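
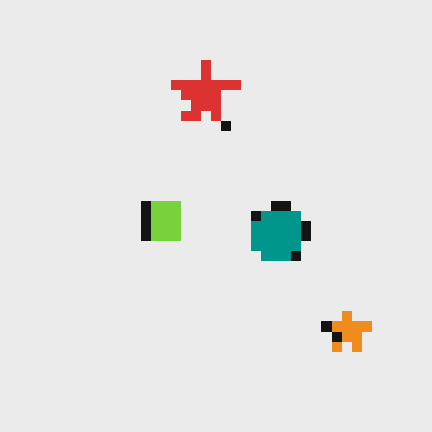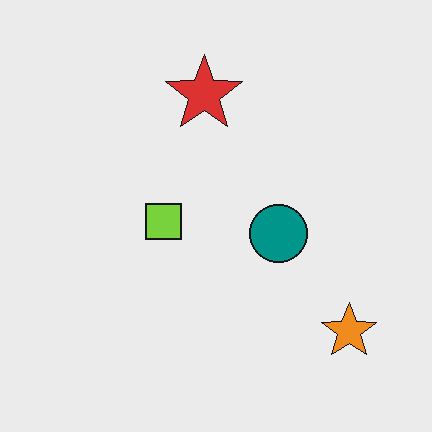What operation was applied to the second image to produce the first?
Heavily pixelated into large blocks.

Shapes are reduced to large square blocks; fine edges and outlines are lost — a downscale-then-upscale (mosaic) effect.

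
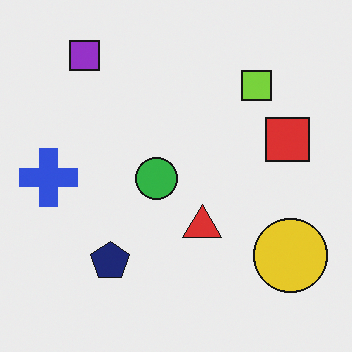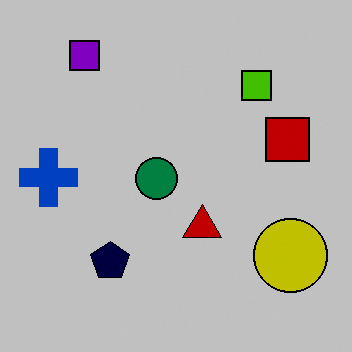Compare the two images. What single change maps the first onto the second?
The transformation is: aggressively posterized.

Each flat color has snapped to a coarser quantized level — most visibly, the near-white background has dropped to a flat grey.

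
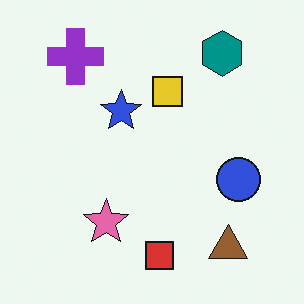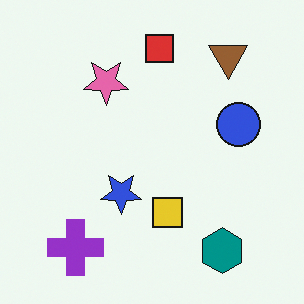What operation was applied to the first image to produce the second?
The transformation is: flipped vertically (top ↔ bottom).

The red square is in the bottom of the first image and the top of the second — shapes on opposite sides of the horizontal midline have swapped in a mirror flip.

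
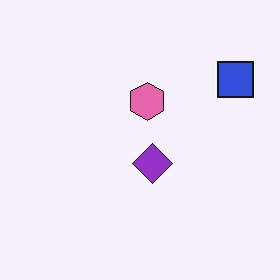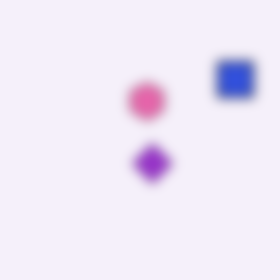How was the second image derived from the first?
The image was strongly gaussian-blurred.

Shape edges and outlines are uniformly softened across the whole image.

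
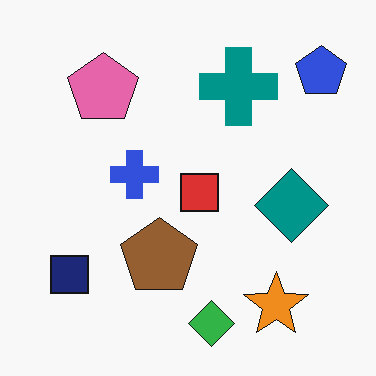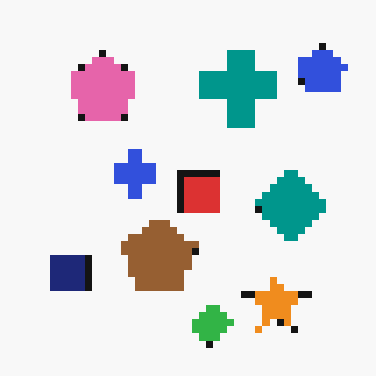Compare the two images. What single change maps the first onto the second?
The second image is the first moderately pixelated.

Shapes are reduced to large square blocks; fine edges and outlines are lost — a downscale-then-upscale (mosaic) effect.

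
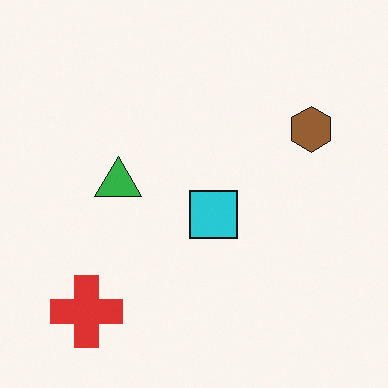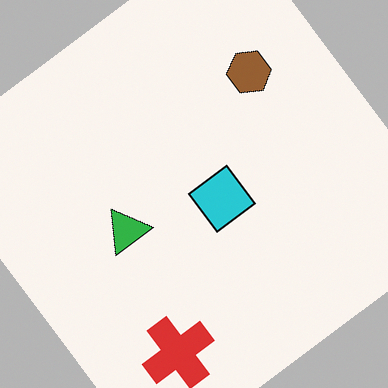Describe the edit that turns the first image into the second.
It was rotated counter-clockwise by a large amount — several tens of degrees.

Every shape is tilted by the same angle and the image corners show triangular fill wedges — a whole-image rotation by a non-right angle.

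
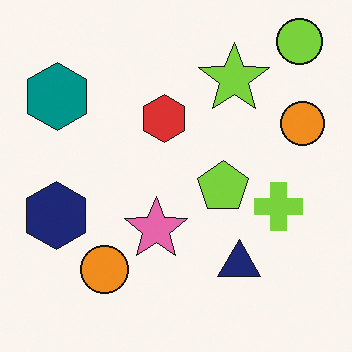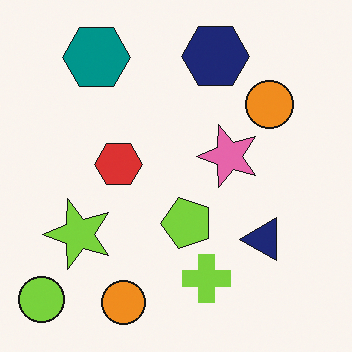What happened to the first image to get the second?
Transposed (reflected across the top-left ↔ bottom-right diagonal).

Shapes have swapped their row and column positions — what was in the top-right is now in the bottom-left — a diagonal reflection.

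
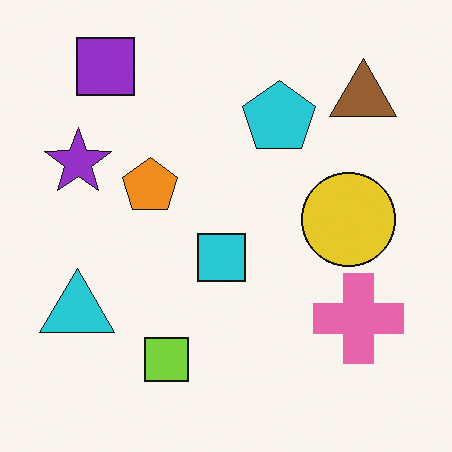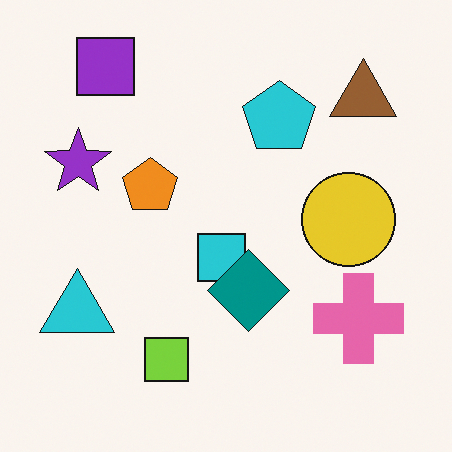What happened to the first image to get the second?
The transformation is: overlaid with an additional teal diamond.

A teal diamond appears in the second image that is absent from the first.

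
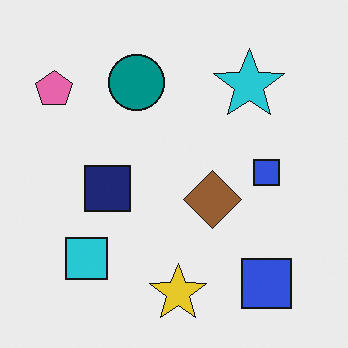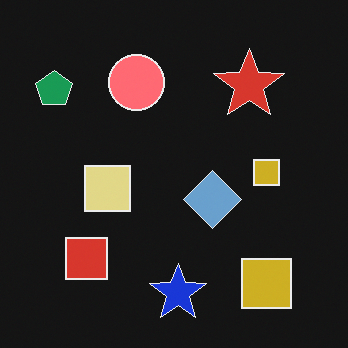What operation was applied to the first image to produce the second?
This is the original image color-inverted (negative).

The light background has become dark and every shape's color is its complement — a photographic negative.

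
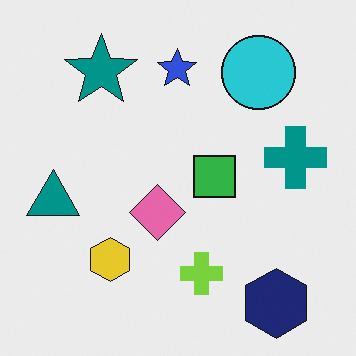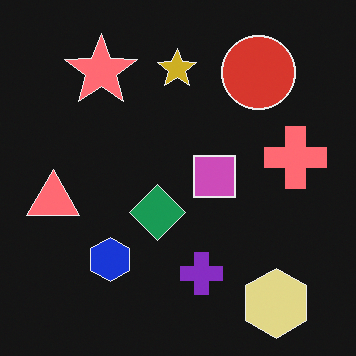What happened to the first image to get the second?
It was color-inverted (negative).

The light background has become dark and every shape's color is its complement — a photographic negative.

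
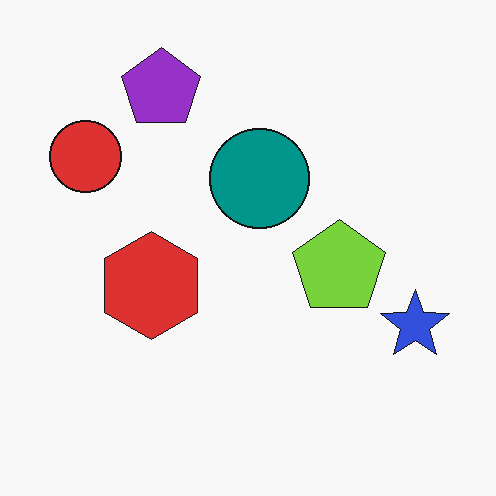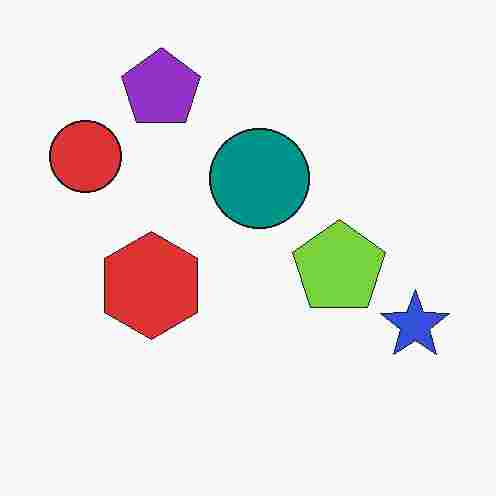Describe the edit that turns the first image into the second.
The second image is the first degraded with heavy JPEG compression.

Blocky 8×8 compression artifacts appear around shape edges and the flat background shows ringing — characteristic JPEG degradation.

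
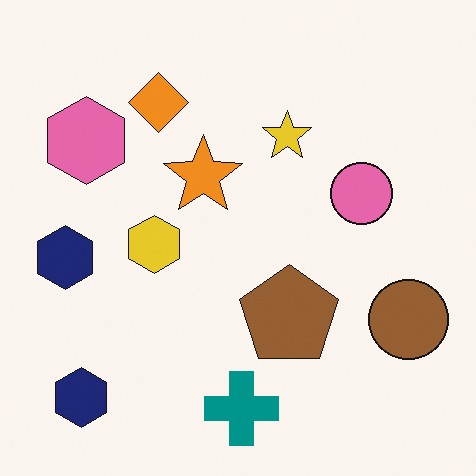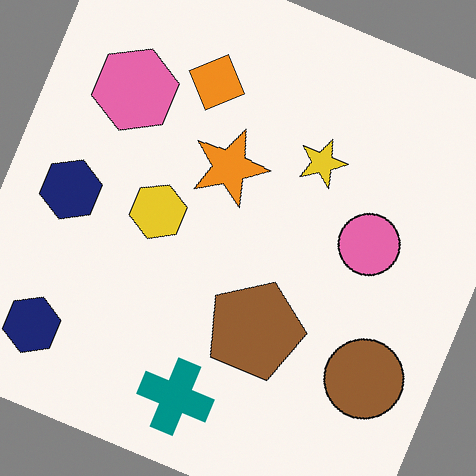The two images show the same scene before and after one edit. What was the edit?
The second image is the first rotated clockwise by a moderate amount.

Every shape is tilted by the same angle and the image corners show triangular fill wedges — a whole-image rotation by a non-right angle.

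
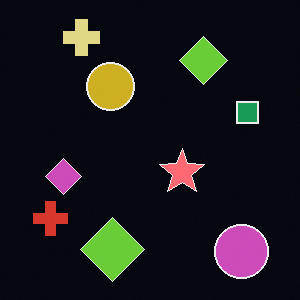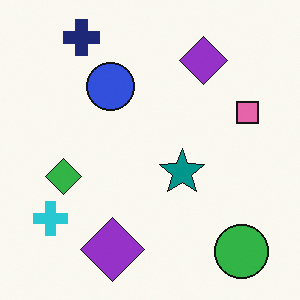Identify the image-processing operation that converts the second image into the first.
Color-inverted (negative).

The light background has become dark and every shape's color is its complement — a photographic negative.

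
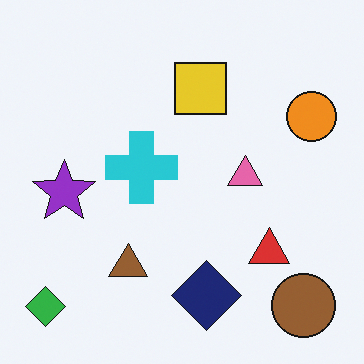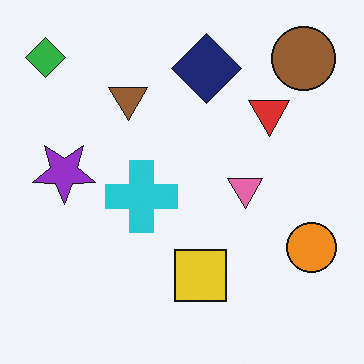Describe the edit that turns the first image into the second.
This is the original image flipped vertically (top ↔ bottom).

The green diamond is in the bottom-left of the first image and the top-left of the second — shapes on opposite sides of the horizontal midline have swapped in a mirror flip.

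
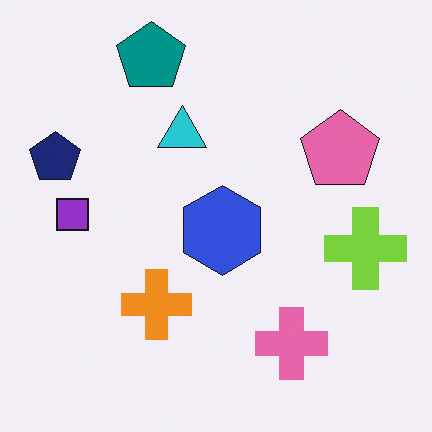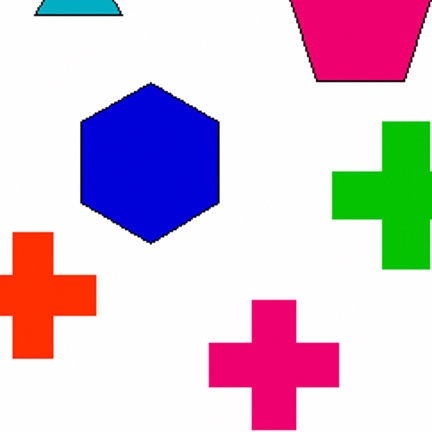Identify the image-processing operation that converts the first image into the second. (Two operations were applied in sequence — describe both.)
It was boosted in contrast, then cropped to a noticeably smaller region and rescaled.

Tones are pushed away from mid-grey across the whole image — a global contrast change. The visible shapes are larger and the field of view is narrower; shapes near the original edges may be partly or wholly outside the frame — a crop-and-rescale.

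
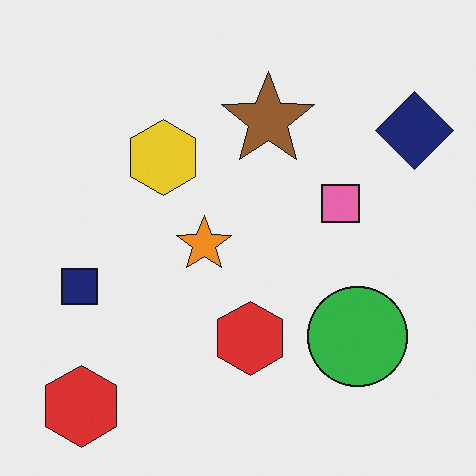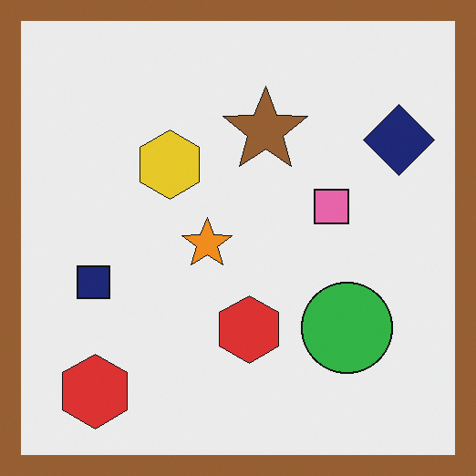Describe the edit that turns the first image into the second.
Framed with a brown border.

A solid brown frame runs around the edge of the second image, with the content slightly shrunk inside it.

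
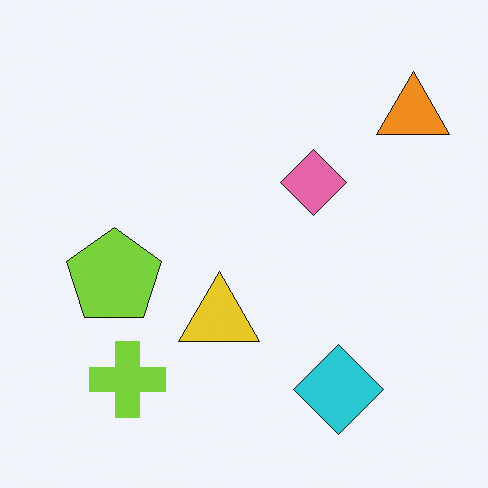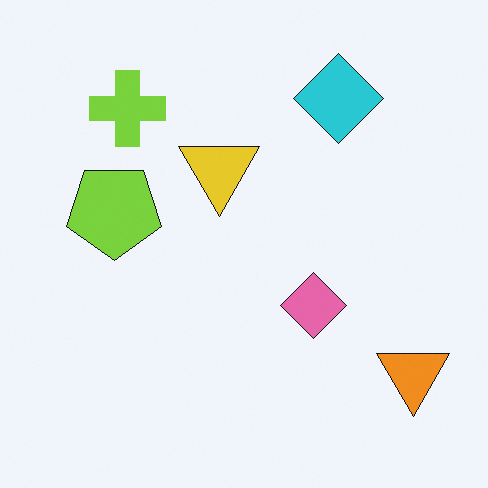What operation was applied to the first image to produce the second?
The transformation is: flipped vertically (top ↔ bottom).

The cyan diamond is in the bottom-right of the first image and the top-right of the second — shapes on opposite sides of the horizontal midline have swapped in a mirror flip.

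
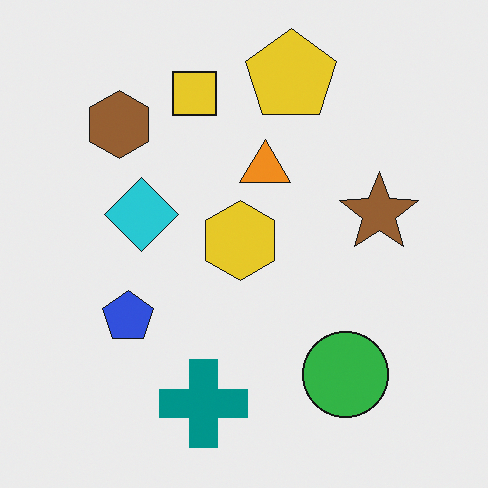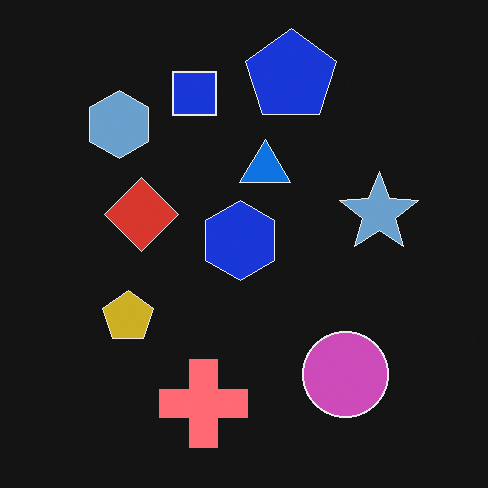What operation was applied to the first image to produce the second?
The image was color-inverted (negative).

The light background has become dark and every shape's color is its complement — a photographic negative.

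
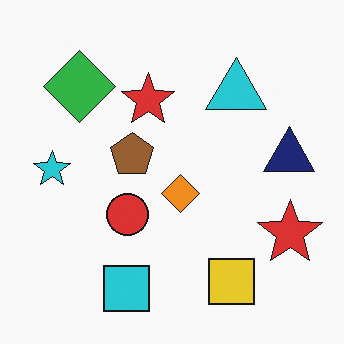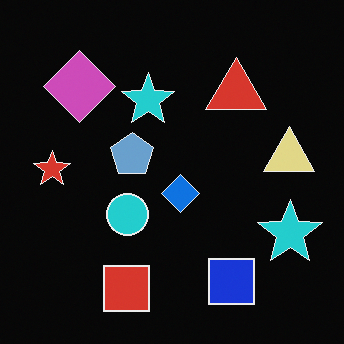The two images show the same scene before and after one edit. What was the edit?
The image was color-inverted (negative).

The light background has become dark and every shape's color is its complement — a photographic negative.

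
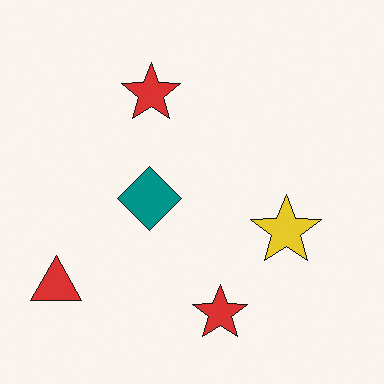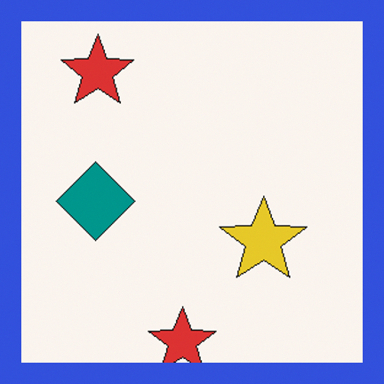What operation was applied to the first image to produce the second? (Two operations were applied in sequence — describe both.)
The second image is the first cropped slightly and scaled back up, then framed with a blue border.

The visible shapes are larger and the field of view is narrower; shapes near the original edges may be partly or wholly outside the frame — a crop-and-rescale. A solid blue frame runs around the edge of the second image, with the content slightly shrunk inside it.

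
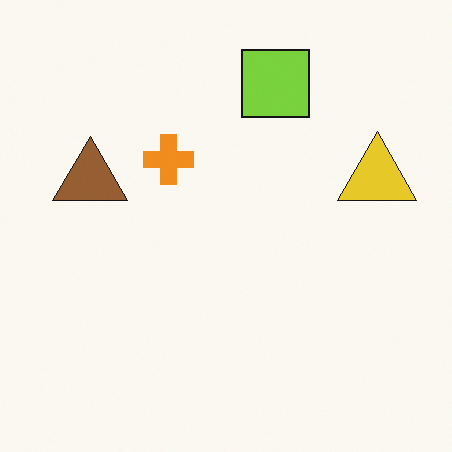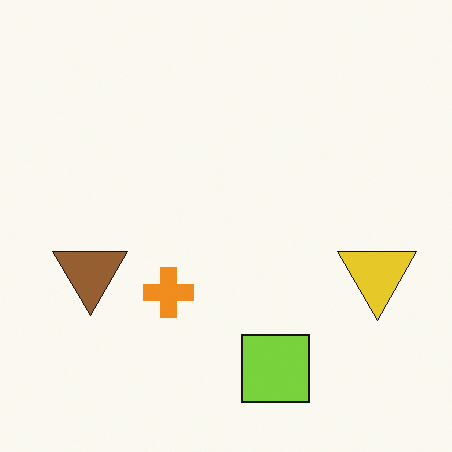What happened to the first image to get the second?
It was flipped vertically (top ↔ bottom).

The lime square is in the top of the first image and the bottom of the second — shapes on opposite sides of the horizontal midline have swapped in a mirror flip.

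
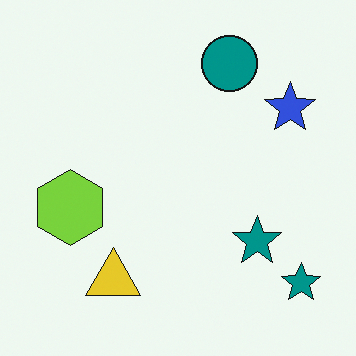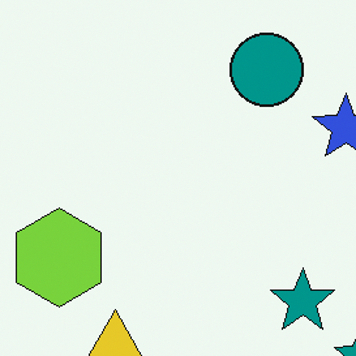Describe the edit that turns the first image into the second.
The transformation is: cropped to a modestly smaller region and rescaled.

The visible shapes are larger and the field of view is narrower; shapes near the original edges may be partly or wholly outside the frame — a crop-and-rescale.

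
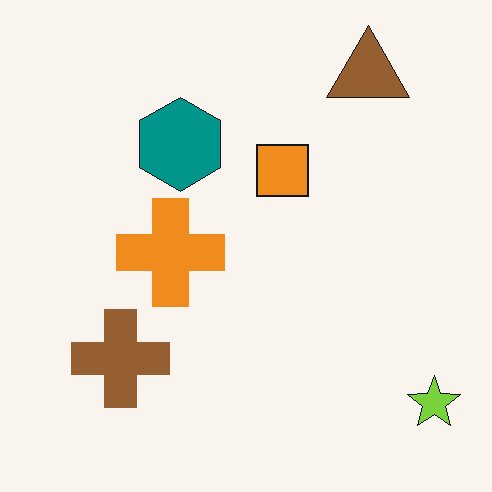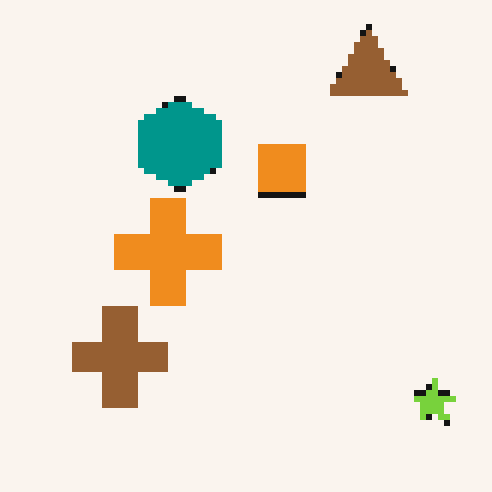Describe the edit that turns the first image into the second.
The transformation is: pixelated into visible square blocks.

Shapes are reduced to large square blocks; fine edges and outlines are lost — a downscale-then-upscale (mosaic) effect.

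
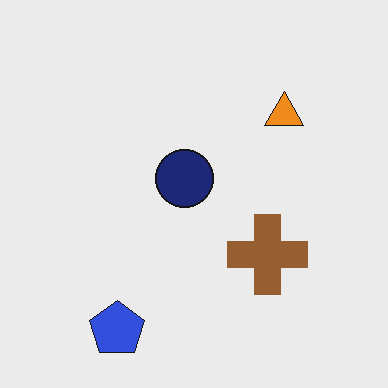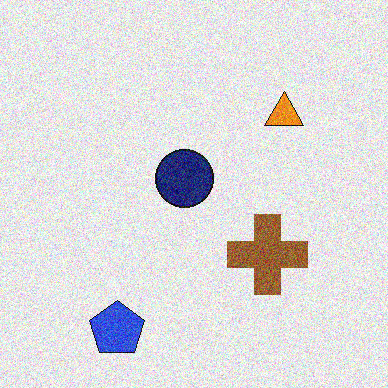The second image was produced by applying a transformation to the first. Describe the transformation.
The image was degraded with moderate additive noise.

Random speckle covers the whole image, including the flat background.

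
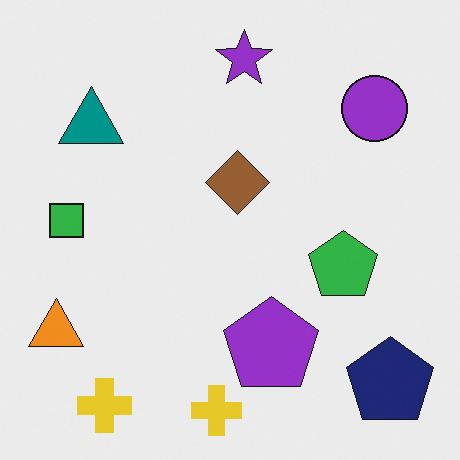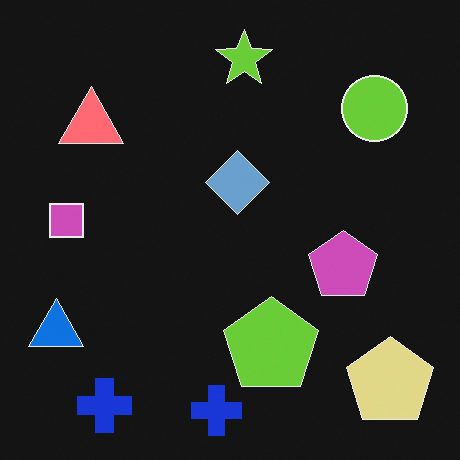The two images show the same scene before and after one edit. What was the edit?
The second image is the first color-inverted (negative).

The light background has become dark and every shape's color is its complement — a photographic negative.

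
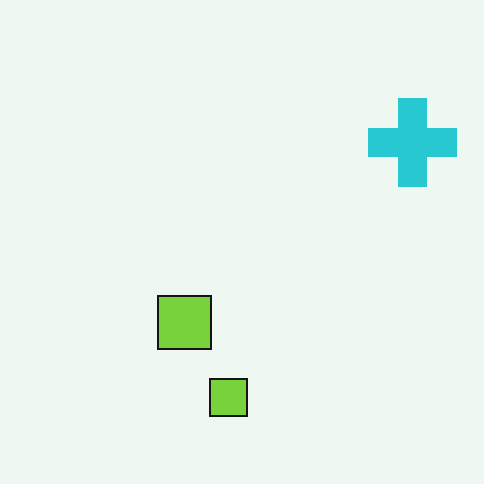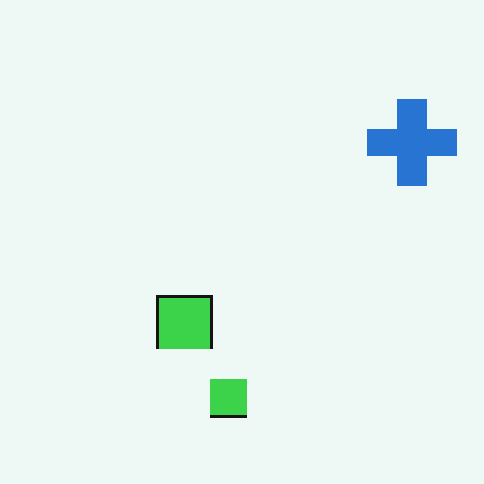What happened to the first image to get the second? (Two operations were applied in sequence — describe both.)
The image was hue-shifted by a small amount, then lightly pixelated (a mild mosaic effect).

Every shape's color has rotated by the same amount around the hue wheel — a uniform hue shift. Shapes are reduced to large square blocks; fine edges and outlines are lost — a downscale-then-upscale (mosaic) effect.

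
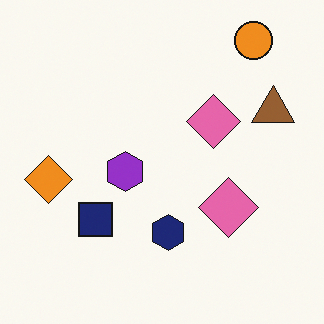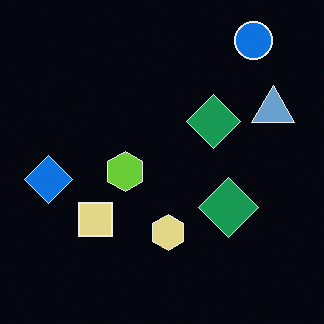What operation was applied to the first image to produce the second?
The second image is the first color-inverted (negative).

The light background has become dark and every shape's color is its complement — a photographic negative.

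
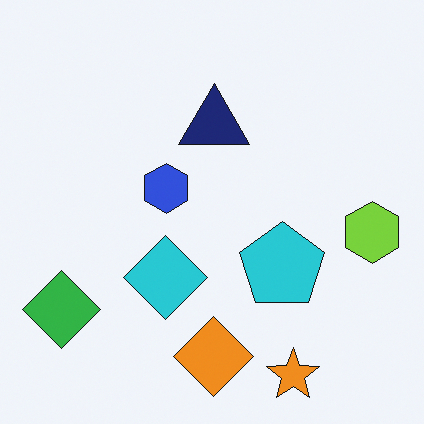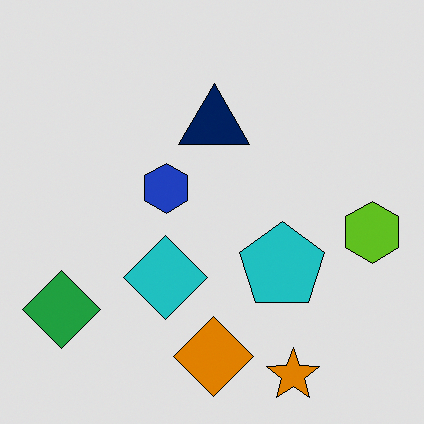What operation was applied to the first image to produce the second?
The transformation is: moderately posterized.

Each flat color has snapped to a coarser quantized level — most visibly, the near-white background has dropped to a flat grey.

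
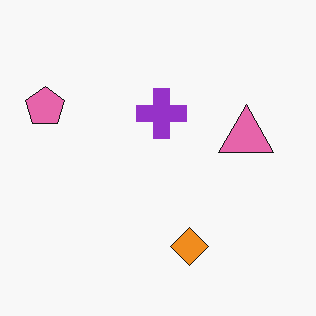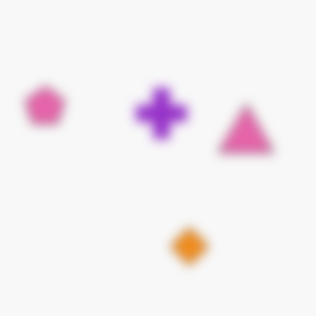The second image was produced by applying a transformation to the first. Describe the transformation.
The image was heavily blurred.

Shape edges and outlines are uniformly softened across the whole image.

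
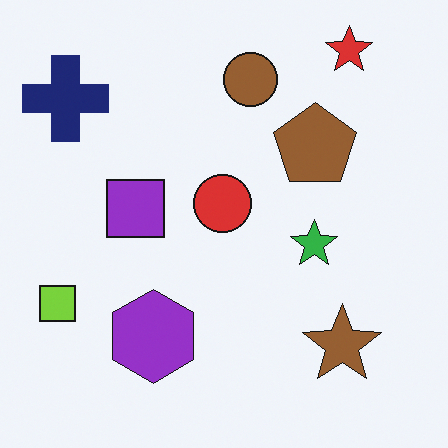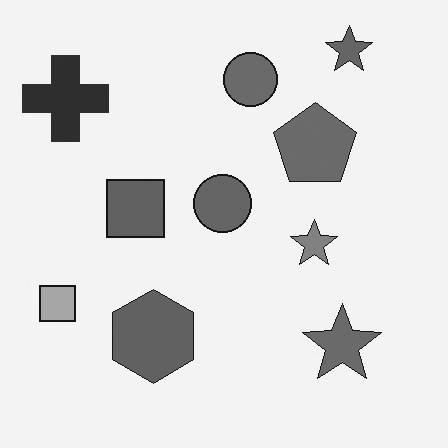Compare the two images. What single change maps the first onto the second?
The second image is the first converted to grayscale.

All color is removed — every shape is now a shade of grey.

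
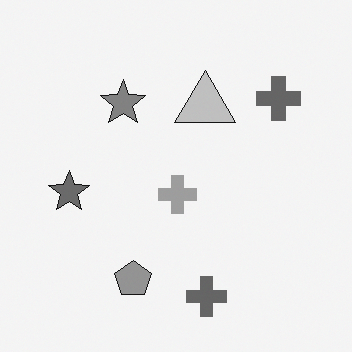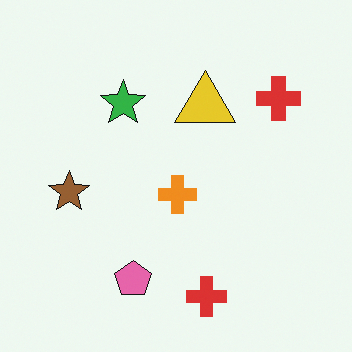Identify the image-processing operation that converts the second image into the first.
The transformation is: converted to grayscale.

All color is removed — every shape is now a shade of grey.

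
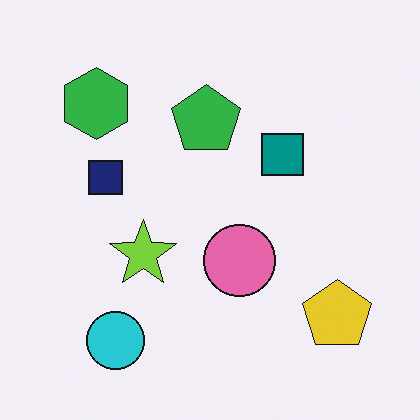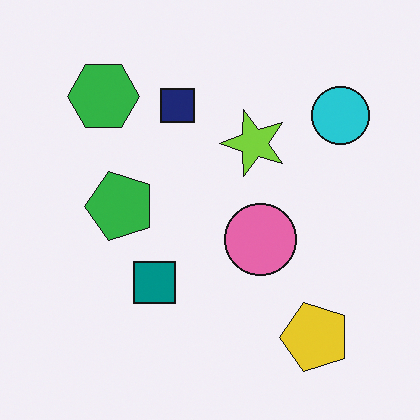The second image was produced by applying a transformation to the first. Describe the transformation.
The image was transposed (reflected across the top-left ↔ bottom-right diagonal).

Shapes have swapped their row and column positions — what was in the top-right is now in the bottom-left — a diagonal reflection.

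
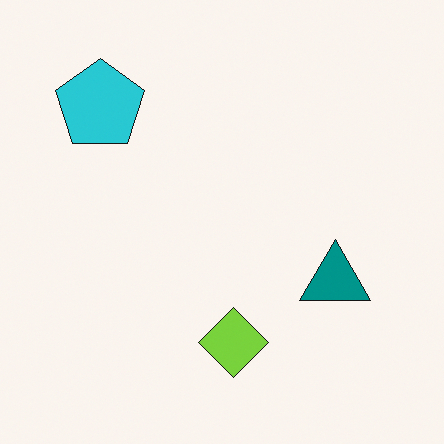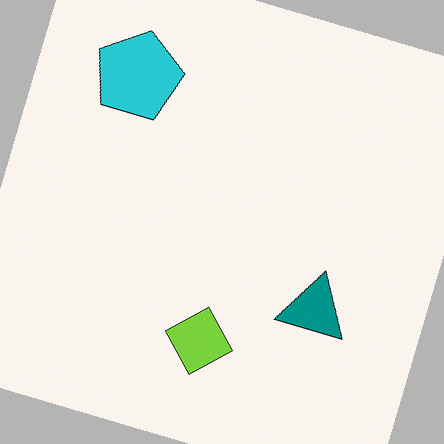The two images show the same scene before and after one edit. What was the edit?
The second image is the first rotated clockwise by a moderate amount.

Every shape is tilted by the same angle and the image corners show triangular fill wedges — a whole-image rotation by a non-right angle.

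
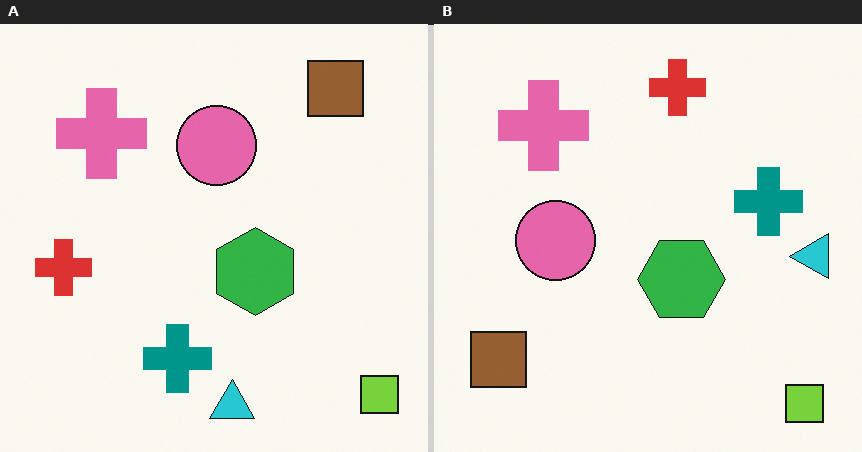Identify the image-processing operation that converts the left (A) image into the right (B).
It was transposed (reflected across the top-left ↔ bottom-right diagonal).

Shapes have swapped their row and column positions — what was in the top-right is now in the bottom-left — a diagonal reflection.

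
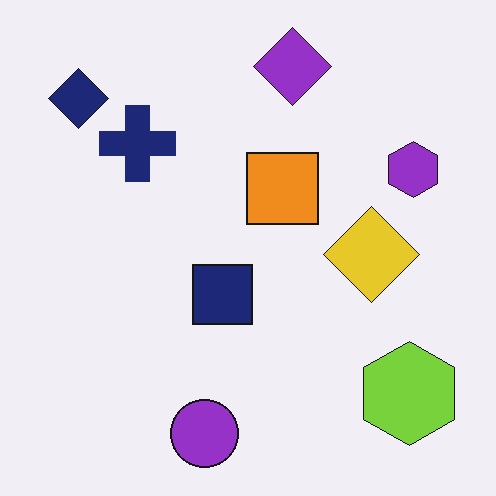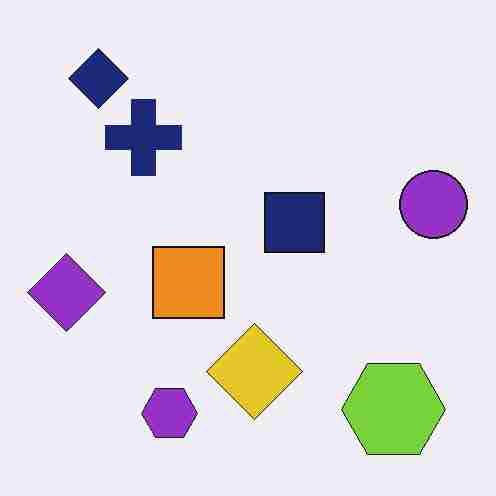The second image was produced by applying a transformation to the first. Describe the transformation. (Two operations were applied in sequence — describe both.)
The second image is the first degraded with heavy JPEG compression, then transposed (reflected across the top-left ↔ bottom-right diagonal).

Blocky 8×8 compression artifacts appear around shape edges and the flat background shows ringing — characteristic JPEG degradation. Shapes have swapped their row and column positions — what was in the top-right is now in the bottom-left — a diagonal reflection.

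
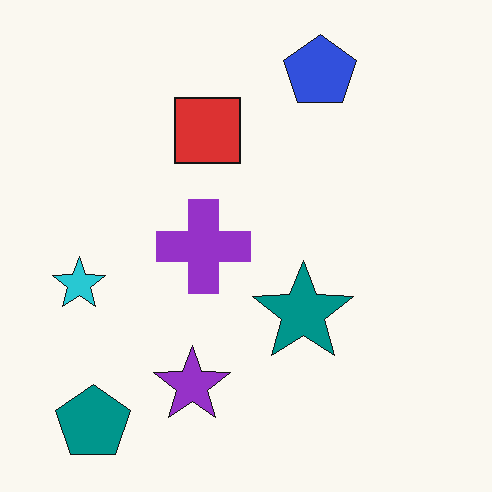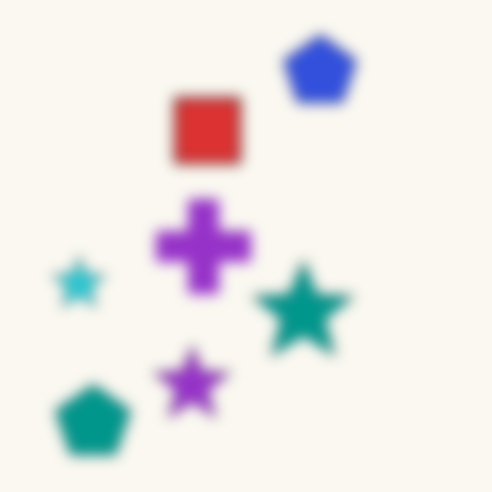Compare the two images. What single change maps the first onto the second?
The transformation is: strongly gaussian-blurred.

Shape edges and outlines are uniformly softened across the whole image.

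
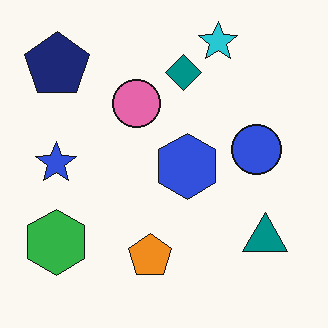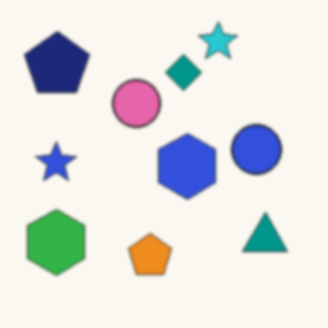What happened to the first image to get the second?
This is the original image lightly blurred.

Shape edges and outlines are uniformly softened across the whole image.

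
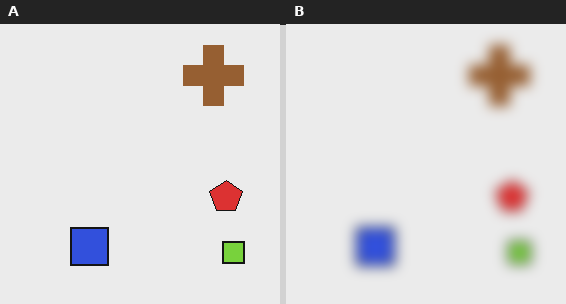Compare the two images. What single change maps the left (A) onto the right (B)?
It was strongly gaussian-blurred.

Shape edges and outlines are uniformly softened across the whole image.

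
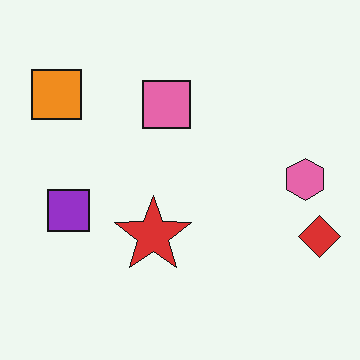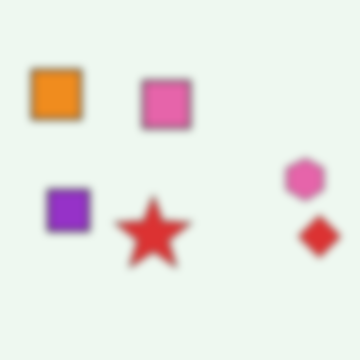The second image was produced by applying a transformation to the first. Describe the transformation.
The image was moderately blurred.

Shape edges and outlines are uniformly softened across the whole image.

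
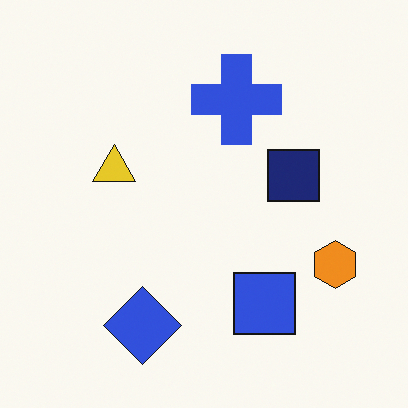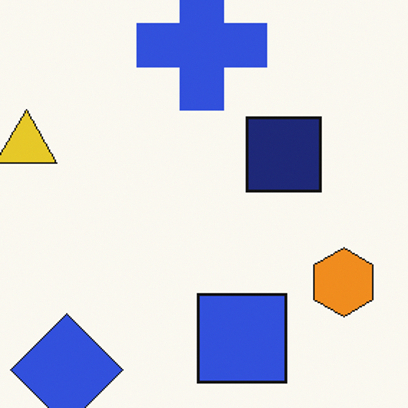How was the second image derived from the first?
The image was cropped to a modestly smaller region and rescaled.

The visible shapes are larger and the field of view is narrower; shapes near the original edges may be partly or wholly outside the frame — a crop-and-rescale.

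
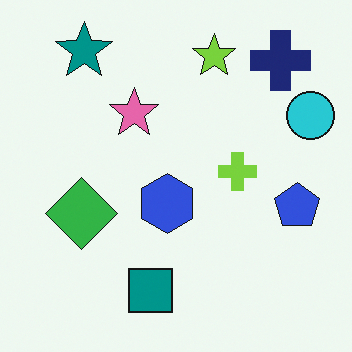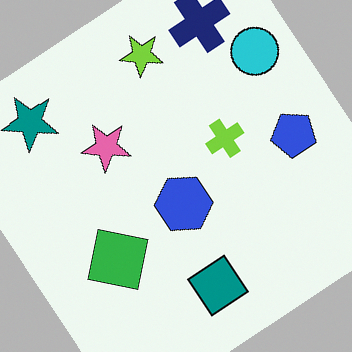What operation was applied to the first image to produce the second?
The second image is the first rotated counter-clockwise by a large amount — several tens of degrees.

Every shape is tilted by the same angle and the image corners show triangular fill wedges — a whole-image rotation by a non-right angle.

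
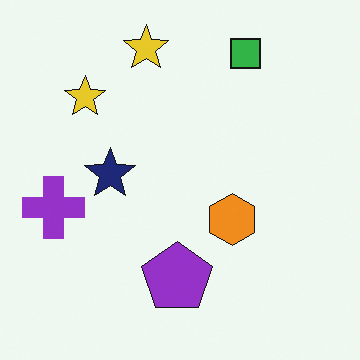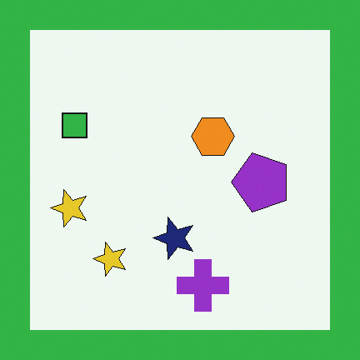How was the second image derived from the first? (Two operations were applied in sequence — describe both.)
Rotated 90° counter-clockwise, then framed with a green border.

The green square sits in the top-right of the first image and the top-left of the second — consistent with a whole-image 90° counter-clockwise rotation. A solid green frame runs around the edge of the second image, with the content slightly shrunk inside it.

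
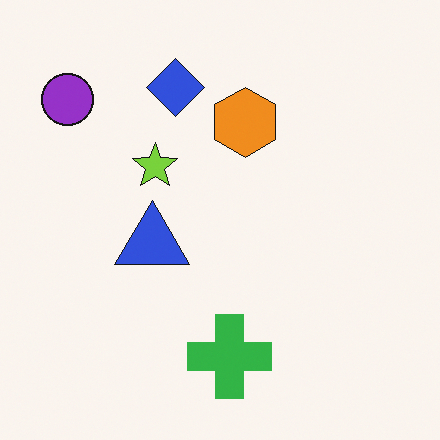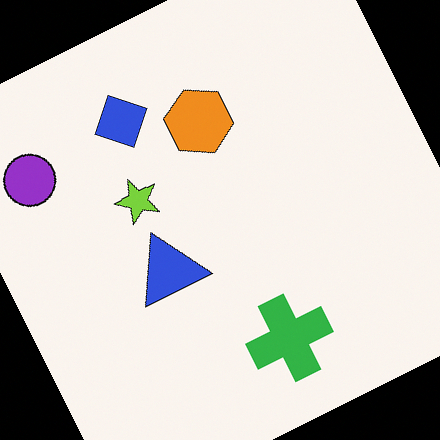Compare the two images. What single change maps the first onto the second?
Rotated counter-clockwise by a moderate amount.

Every shape is tilted by the same angle and the image corners show triangular fill wedges — a whole-image rotation by a non-right angle.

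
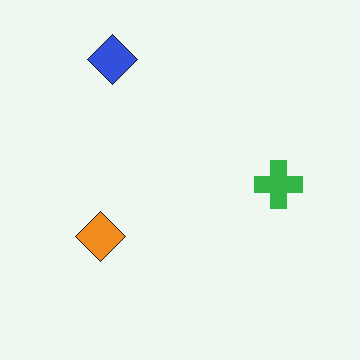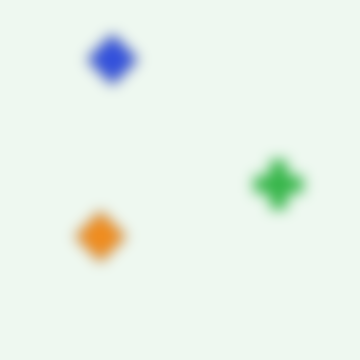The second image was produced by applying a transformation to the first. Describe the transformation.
The transformation is: heavily blurred.

Shape edges and outlines are uniformly softened across the whole image.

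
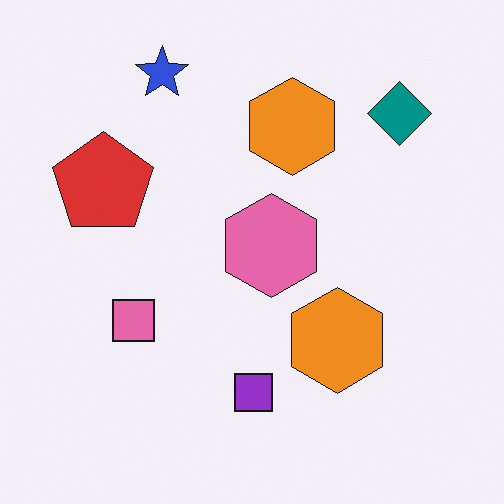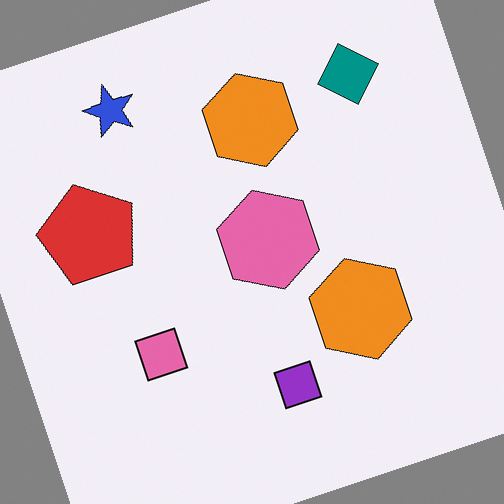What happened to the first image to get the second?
The transformation is: rotated counter-clockwise by a clearly visible amount.

Every shape is tilted by the same angle and the image corners show triangular fill wedges — a whole-image rotation by a non-right angle.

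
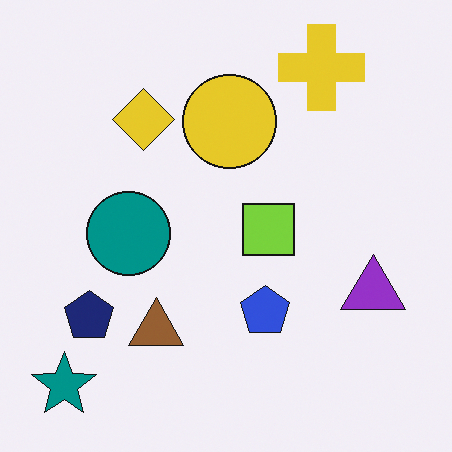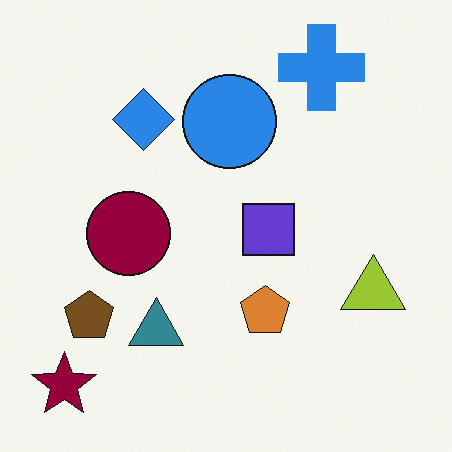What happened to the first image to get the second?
The transformation is: hue-shifted through roughly half the color wheel.

Every shape's color has rotated by the same amount around the hue wheel — a uniform hue shift.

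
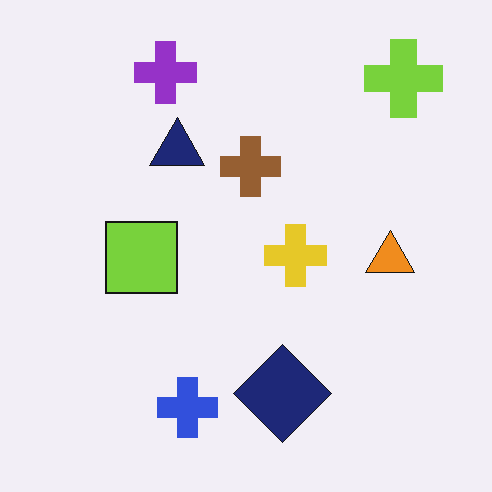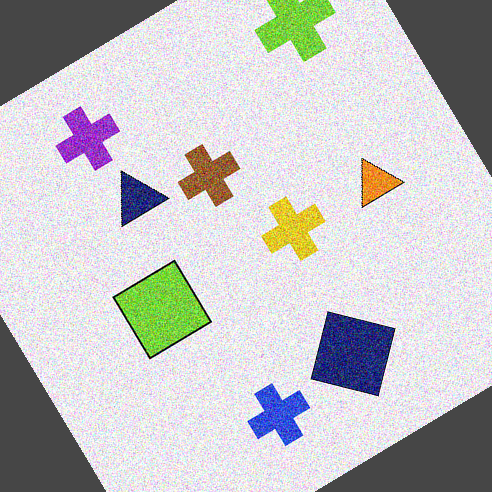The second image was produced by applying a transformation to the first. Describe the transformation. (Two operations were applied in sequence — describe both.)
It was degraded with heavy additive noise, then rotated counter-clockwise by a large amount — several tens of degrees.

Random speckle covers the whole image, including the flat background. Every shape is tilted by the same angle and the image corners show triangular fill wedges — a whole-image rotation by a non-right angle.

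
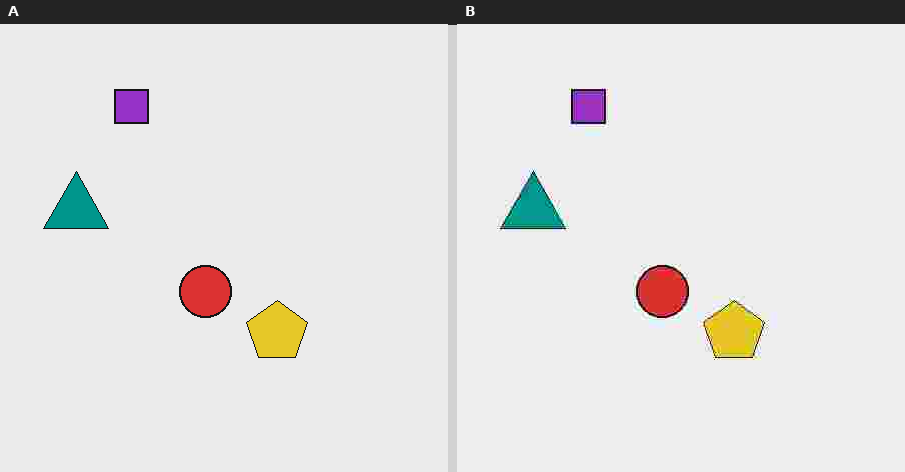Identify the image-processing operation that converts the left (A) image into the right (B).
It was degraded with heavy JPEG compression.

Blocky 8×8 compression artifacts appear around shape edges and the flat background shows ringing — characteristic JPEG degradation.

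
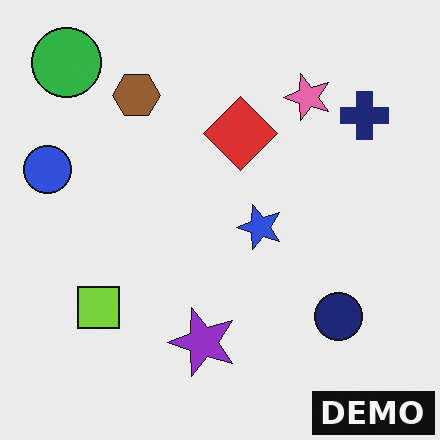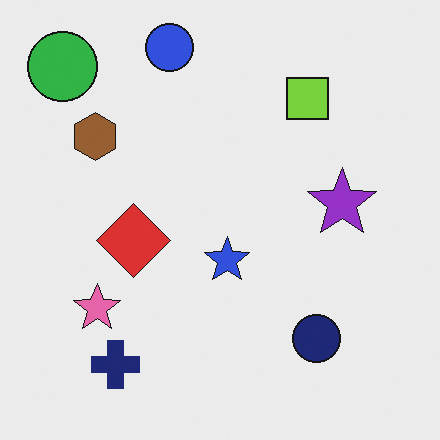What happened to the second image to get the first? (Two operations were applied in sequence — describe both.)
The first image is the second transposed (reflected across the top-left ↔ bottom-right diagonal), then watermarked with the text "DEMO" in the lower-right corner.

Shapes have swapped their row and column positions — what was in the top-right is now in the bottom-left — a diagonal reflection. A dark label reading "DEMO" appears in the lower-right corner.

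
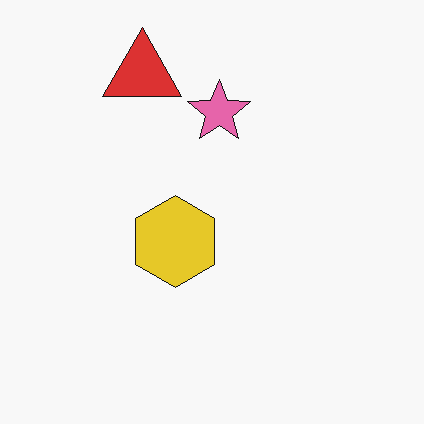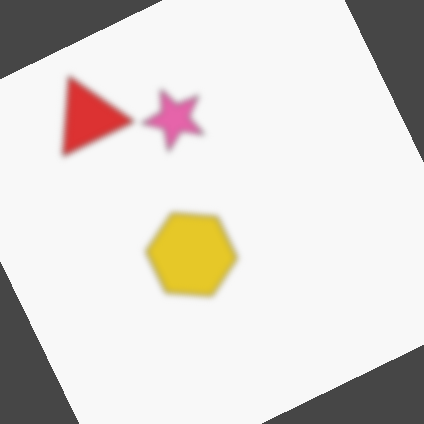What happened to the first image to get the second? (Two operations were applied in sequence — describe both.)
The transformation is: moderately blurred, then rotated counter-clockwise by a clearly visible amount.

Shape edges and outlines are uniformly softened across the whole image. Every shape is tilted by the same angle and the image corners show triangular fill wedges — a whole-image rotation by a non-right angle.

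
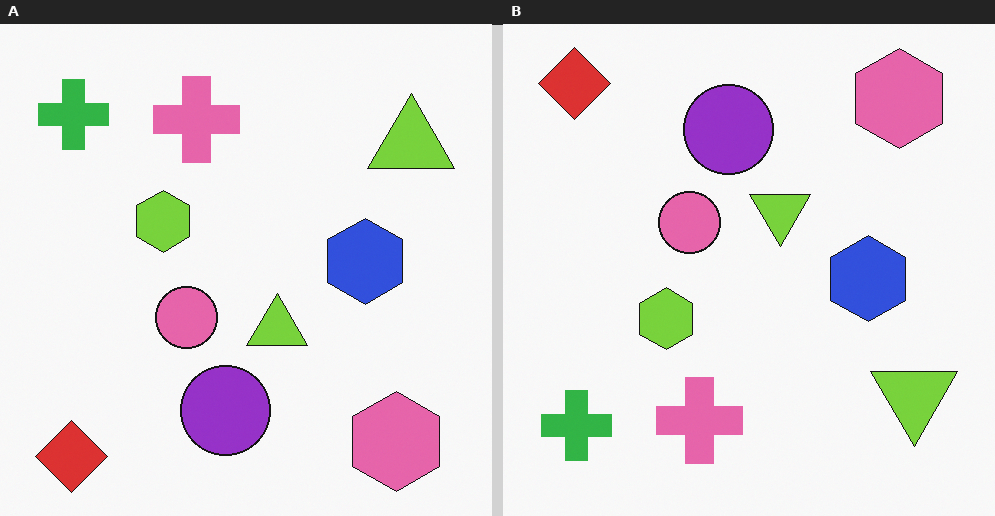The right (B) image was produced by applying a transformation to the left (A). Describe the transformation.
This is the original image flipped vertically (top ↔ bottom).

The red diamond is in the bottom-left of the left (A) image and the top-left of the right (B) — shapes on opposite sides of the horizontal midline have swapped in a mirror flip.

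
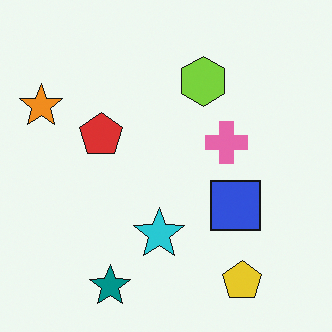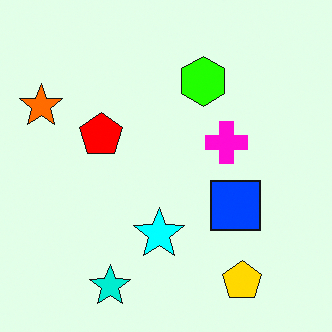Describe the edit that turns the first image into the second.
The image was heavily oversaturated.

All colors are more vivid — a global saturation change.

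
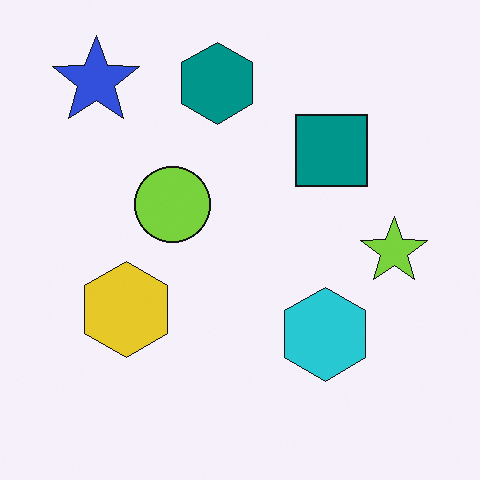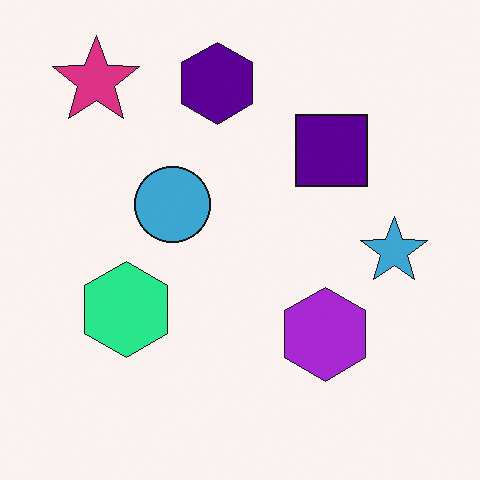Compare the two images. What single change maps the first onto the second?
Hue-shifted by a moderate amount.

Every shape's color has rotated by the same amount around the hue wheel — a uniform hue shift.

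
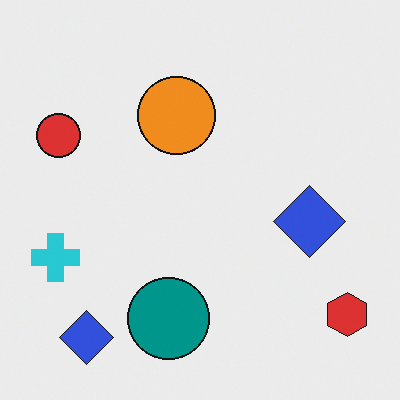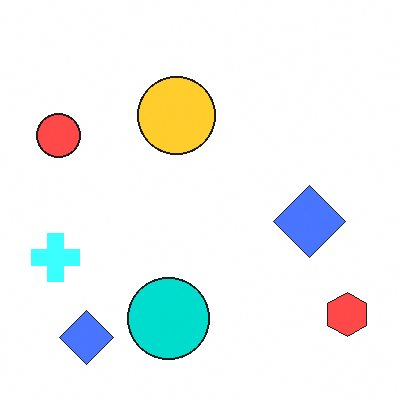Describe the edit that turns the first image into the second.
This is the original image substantially brightened.

Every pixel — background and shapes alike — is uniformly brightened.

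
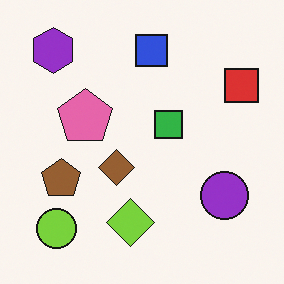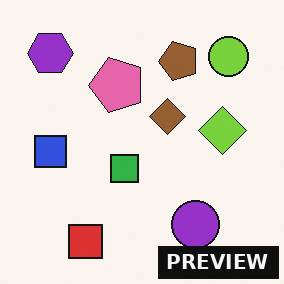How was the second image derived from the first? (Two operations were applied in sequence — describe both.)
The image was transposed (reflected across the top-left ↔ bottom-right diagonal), then watermarked with the text "PREVIEW" in the lower-right corner.

Shapes have swapped their row and column positions — what was in the top-right is now in the bottom-left — a diagonal reflection. A dark label reading "PREVIEW" appears in the lower-right corner.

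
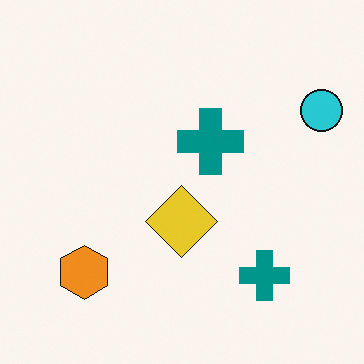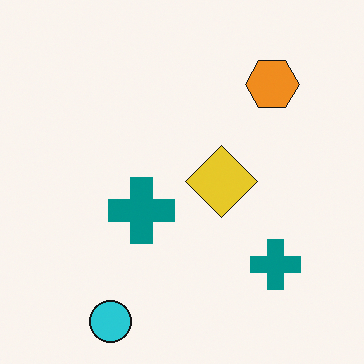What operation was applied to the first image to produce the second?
Transposed (reflected across the top-left ↔ bottom-right diagonal).

Shapes have swapped their row and column positions — what was in the top-right is now in the bottom-left — a diagonal reflection.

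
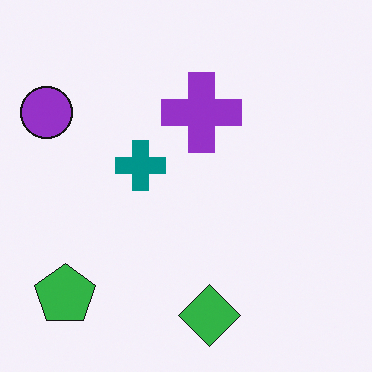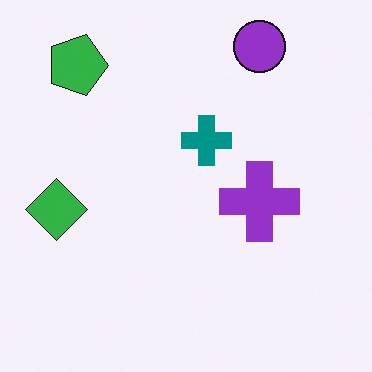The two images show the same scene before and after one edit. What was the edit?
Rotated 90° clockwise.

The green pentagon sits in the bottom-left of the first image and the top-left of the second — consistent with a whole-image 90° clockwise rotation.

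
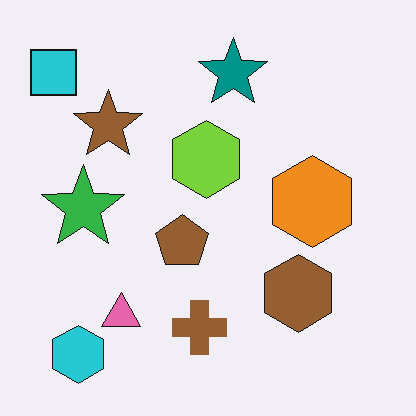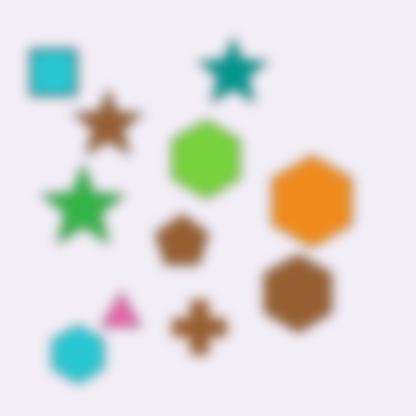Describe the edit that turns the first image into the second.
Strongly gaussian-blurred.

Shape edges and outlines are uniformly softened across the whole image.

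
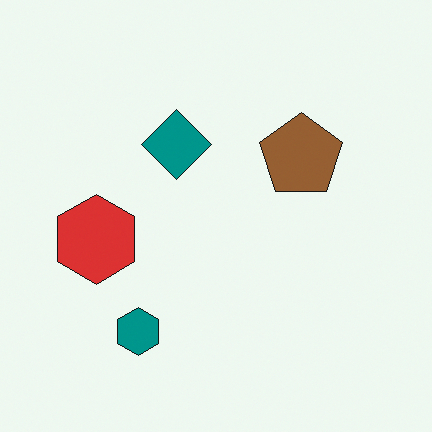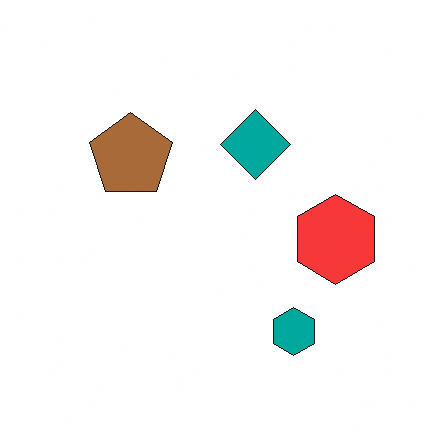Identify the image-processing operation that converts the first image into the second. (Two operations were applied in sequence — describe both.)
The image was brightened a little, then flipped horizontally (left ↔ right).

Every pixel — background and shapes alike — is uniformly brightened. The red hexagon is in the left of the first image and the right of the second — shapes on opposite sides of the vertical midline have swapped in a mirror flip.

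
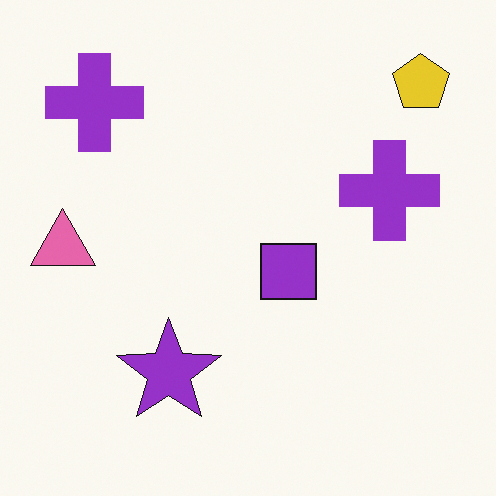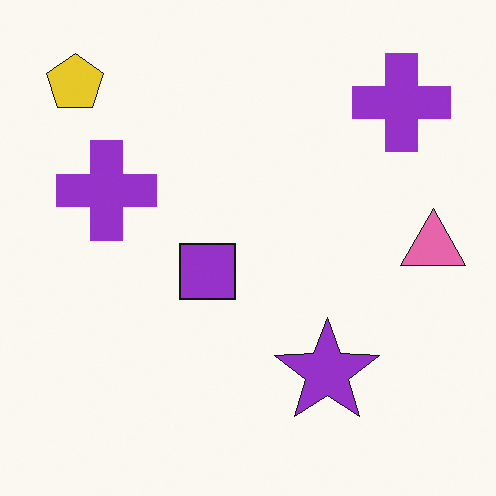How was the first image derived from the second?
Flipped horizontally (left ↔ right).

The pink triangle is in the right of the second image and the left of the first — shapes on opposite sides of the vertical midline have swapped in a mirror flip.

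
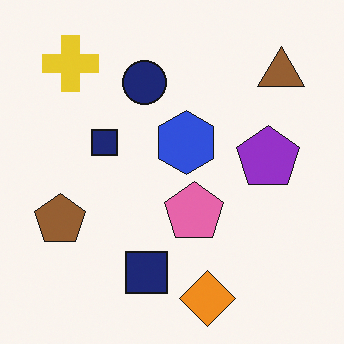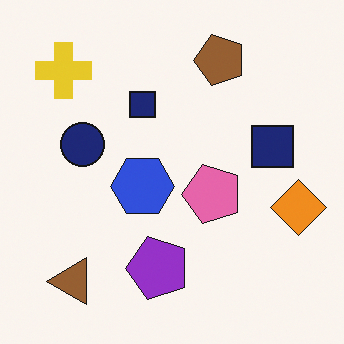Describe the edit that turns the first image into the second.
It was transposed (reflected across the top-left ↔ bottom-right diagonal).

Shapes have swapped their row and column positions — what was in the top-right is now in the bottom-left — a diagonal reflection.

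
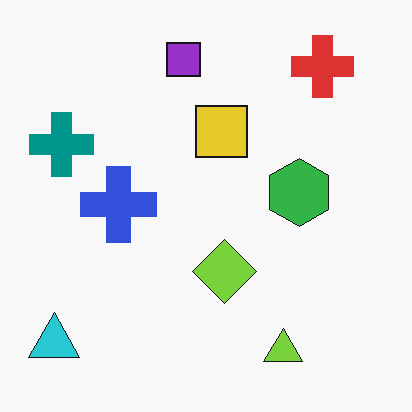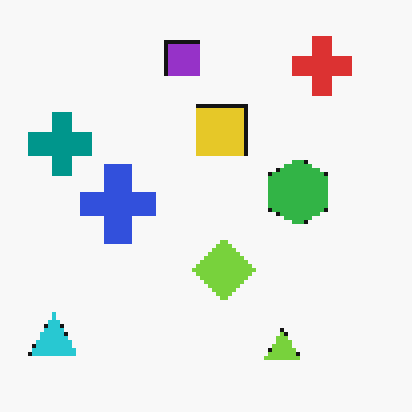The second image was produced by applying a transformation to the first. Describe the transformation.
The image was mildly pixelated.

Shapes are reduced to large square blocks; fine edges and outlines are lost — a downscale-then-upscale (mosaic) effect.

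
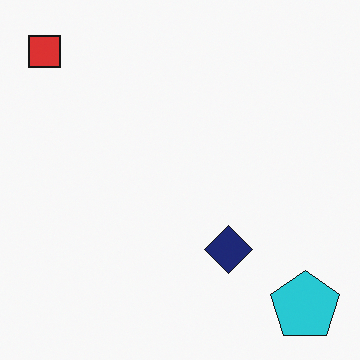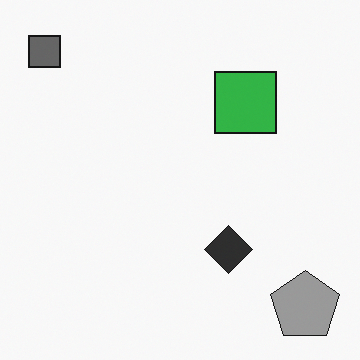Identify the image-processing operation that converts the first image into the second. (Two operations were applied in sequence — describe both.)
This is the original image converted to grayscale, then overlaid with an additional green square.

All color is removed — every shape is now a shade of grey. A green square appears in the second image that is absent from the first.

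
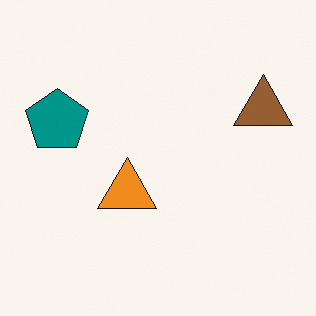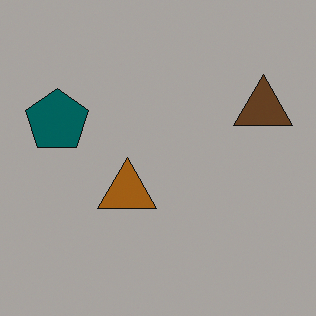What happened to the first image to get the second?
The image was darkened a lot.

Every pixel — background and shapes alike — is uniformly darkened.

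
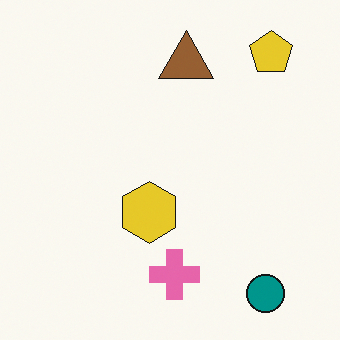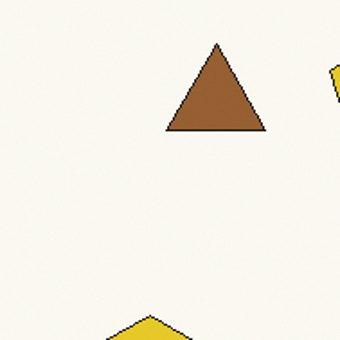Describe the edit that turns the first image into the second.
The second image is the first cropped tightly and scaled back up.

The visible shapes are larger and the field of view is narrower; shapes near the original edges may be partly or wholly outside the frame — a crop-and-rescale.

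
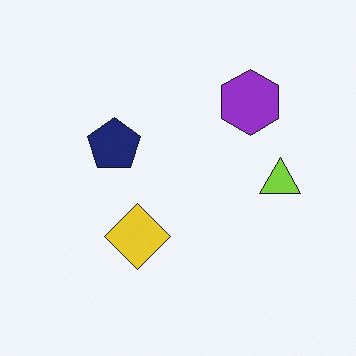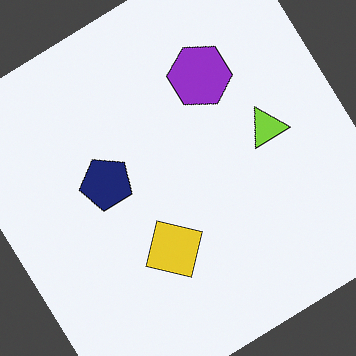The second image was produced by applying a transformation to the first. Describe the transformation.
The transformation is: rotated counter-clockwise by a large amount — several tens of degrees.

Every shape is tilted by the same angle and the image corners show triangular fill wedges — a whole-image rotation by a non-right angle.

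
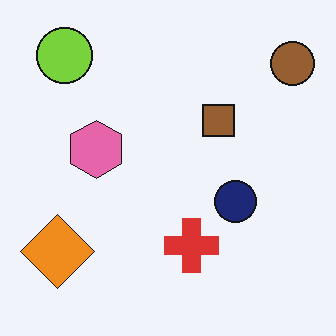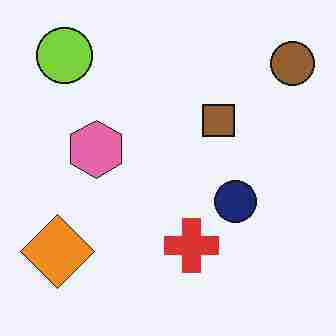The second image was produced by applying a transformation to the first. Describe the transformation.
It was degraded with heavy JPEG compression.

Blocky 8×8 compression artifacts appear around shape edges and the flat background shows ringing — characteristic JPEG degradation.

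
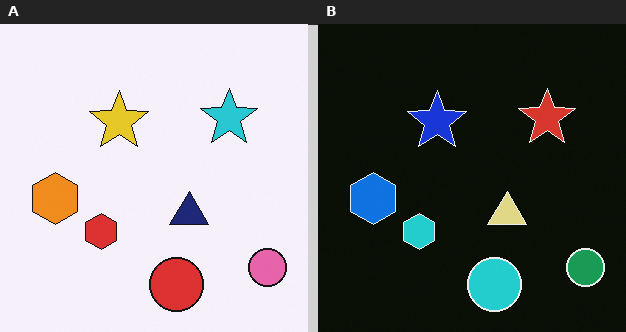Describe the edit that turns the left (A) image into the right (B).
The image was color-inverted (negative).

The light background has become dark and every shape's color is its complement — a photographic negative.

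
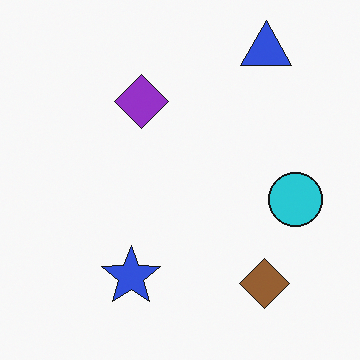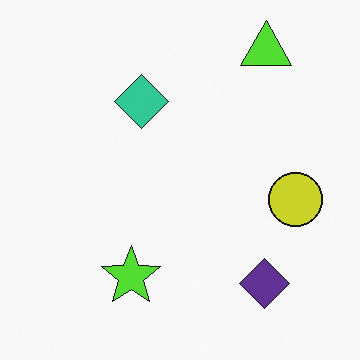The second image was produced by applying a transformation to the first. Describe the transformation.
The transformation is: hue-shifted through roughly half the color wheel.

Every shape's color has rotated by the same amount around the hue wheel — a uniform hue shift.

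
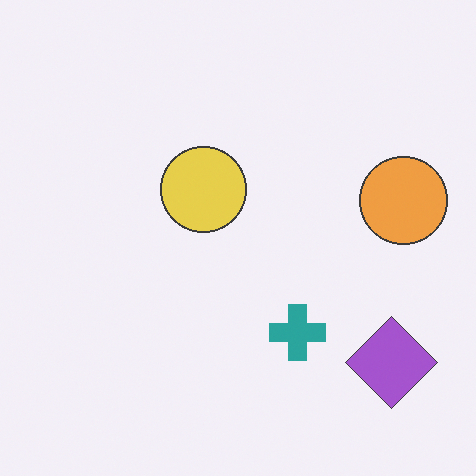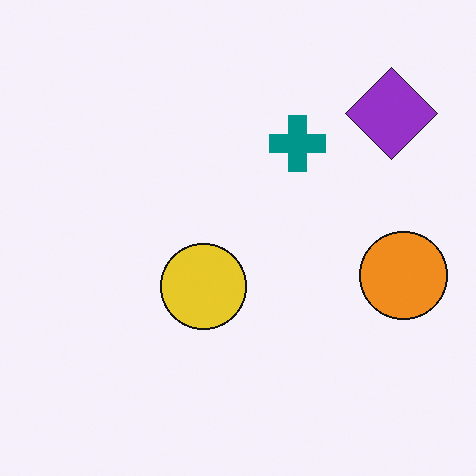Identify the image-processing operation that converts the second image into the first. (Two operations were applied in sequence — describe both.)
It was given slightly reduced contrast, then flipped vertically (top ↔ bottom).

Tones are pushed toward mid-grey across the whole image — a global contrast change. The purple diamond is in the top-right of the second image and the bottom-right of the first — shapes on opposite sides of the horizontal midline have swapped in a mirror flip.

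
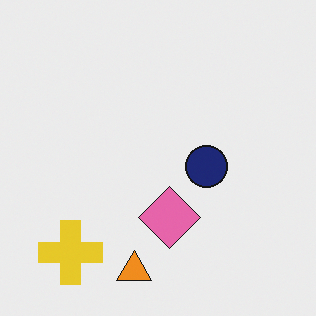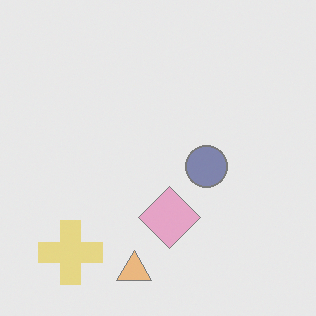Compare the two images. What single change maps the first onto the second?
The image was washed out (contrast reduced).

Tones are pushed toward mid-grey across the whole image — a global contrast change.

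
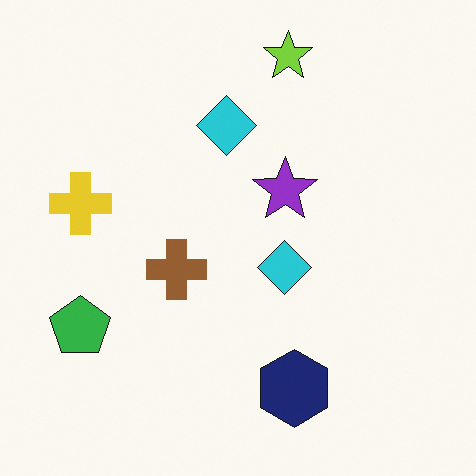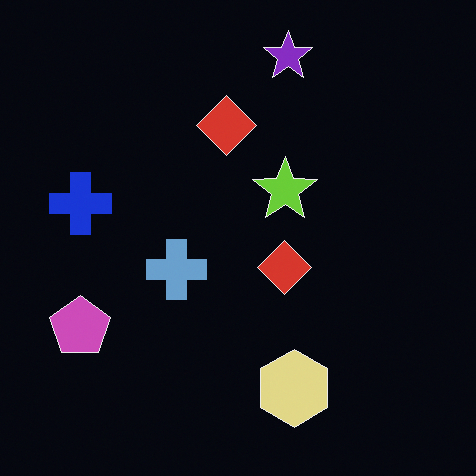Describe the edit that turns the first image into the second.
The transformation is: color-inverted (negative).

The light background has become dark and every shape's color is its complement — a photographic negative.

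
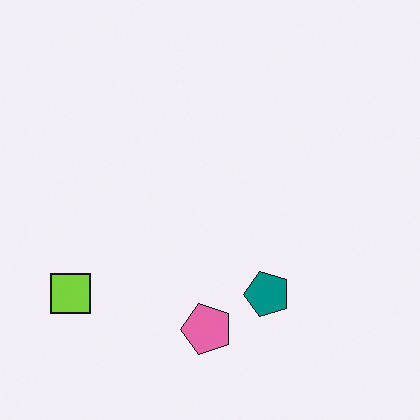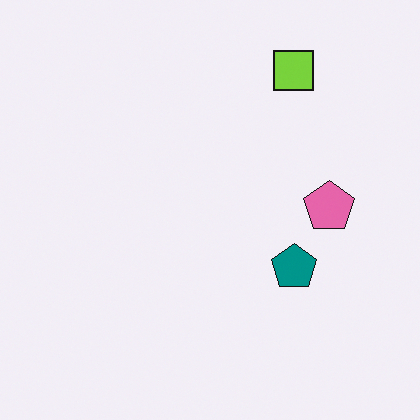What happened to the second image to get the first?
The image was transposed (reflected across the top-left ↔ bottom-right diagonal).

Shapes have swapped their row and column positions — what was in the top-right is now in the bottom-left — a diagonal reflection.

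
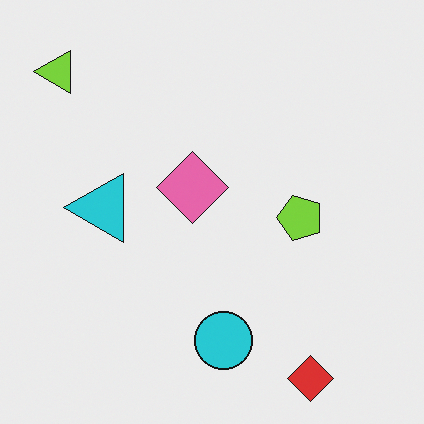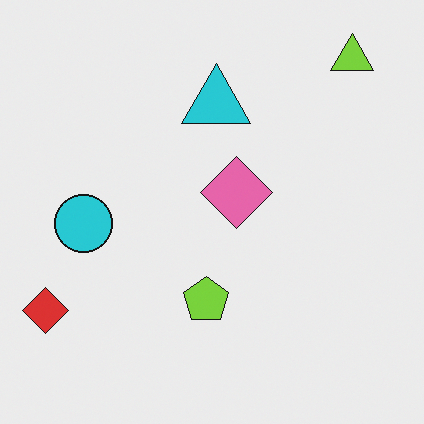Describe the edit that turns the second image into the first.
The image was rotated 90° counter-clockwise.

The lime triangle sits in the top-right of the second image and the top-left of the first — consistent with a whole-image 90° counter-clockwise rotation.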